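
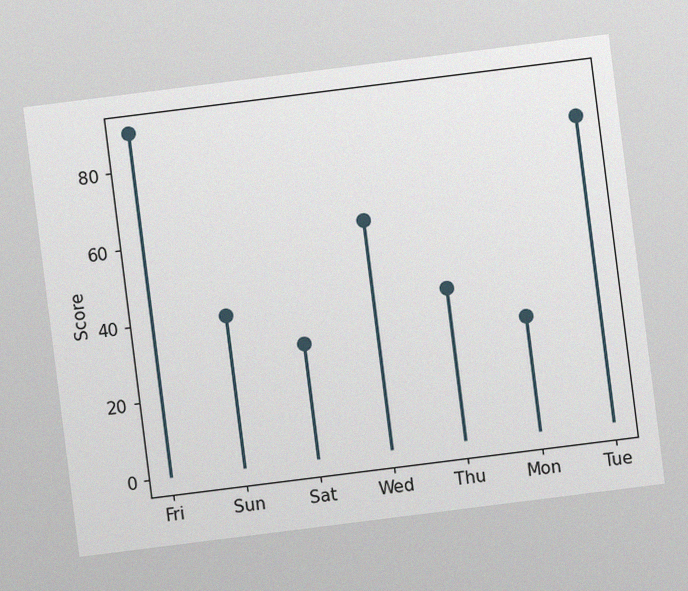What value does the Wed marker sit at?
The chart is tilted about 7° counter-clockwise, with some photo noise. The Wed marker sits at 60.

60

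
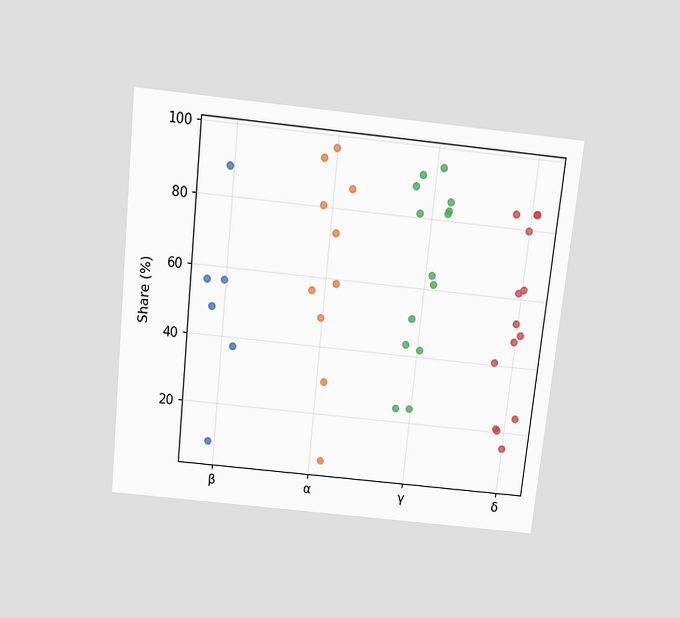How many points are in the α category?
10

The chart is tilted about 6° clockwise and viewed slightly from above. Counting the markers in the α column gives 10.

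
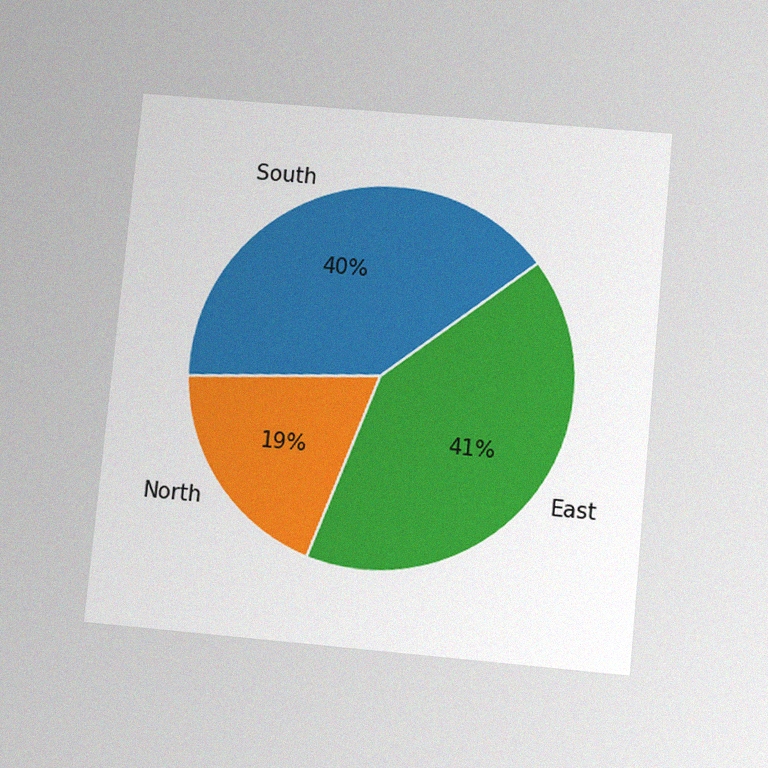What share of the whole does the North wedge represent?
19%

The chart is tilted about 5° clockwise and viewed slightly from below, with some photo noise. The North slice takes up 19% of the pie.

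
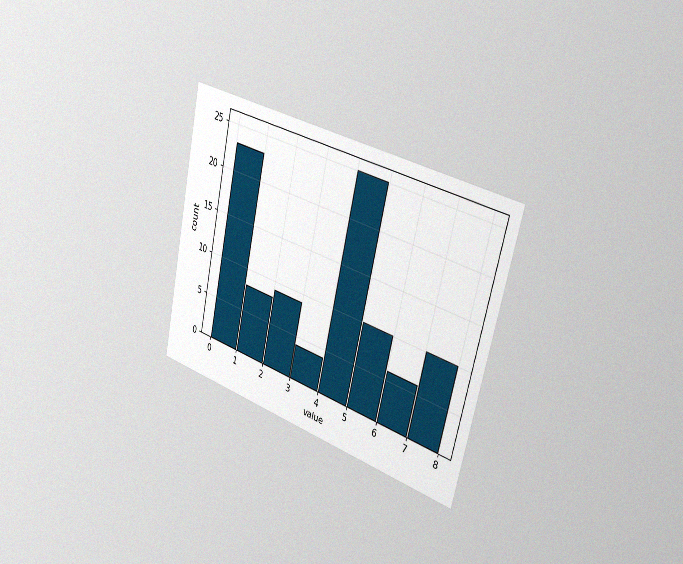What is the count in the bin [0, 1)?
The chart is tilted about 13° clockwise and viewed slightly from the right, with some photo noise. The [0, 1) bin has height 23.

23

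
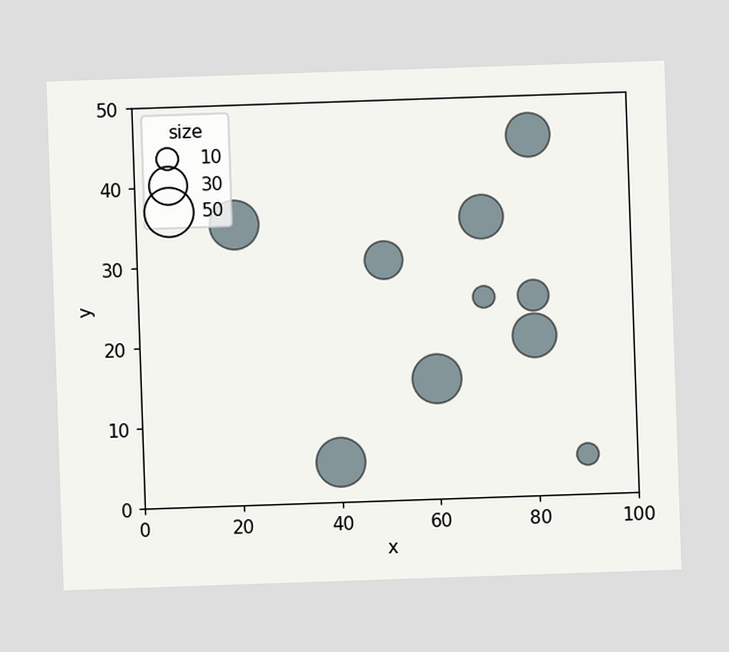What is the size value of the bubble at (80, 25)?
20

Matching the bubble at (80, 25) against the size legend gives 20.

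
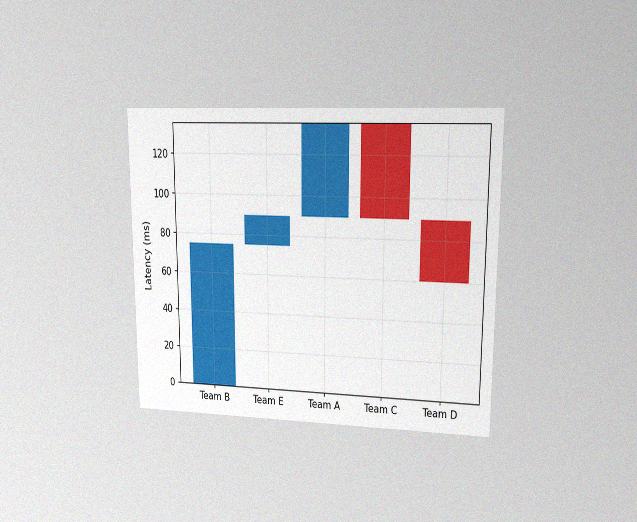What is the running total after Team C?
90ms

The chart is viewed at a slight angle, with some photo noise. After Team C the running total reaches 90ms.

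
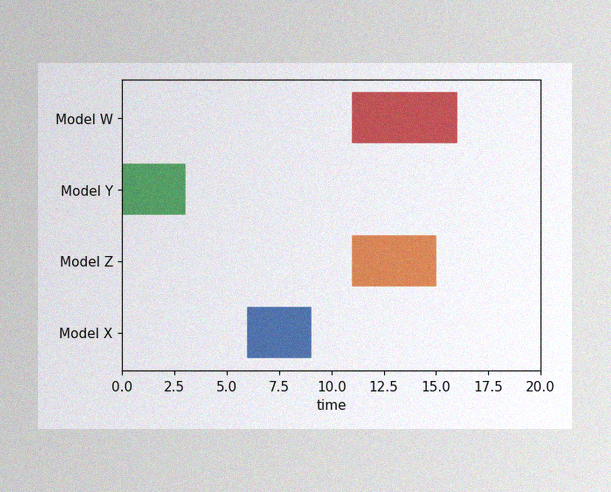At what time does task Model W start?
The image has some photo noise and uneven lighting. The Model W bar begins at t=11.

11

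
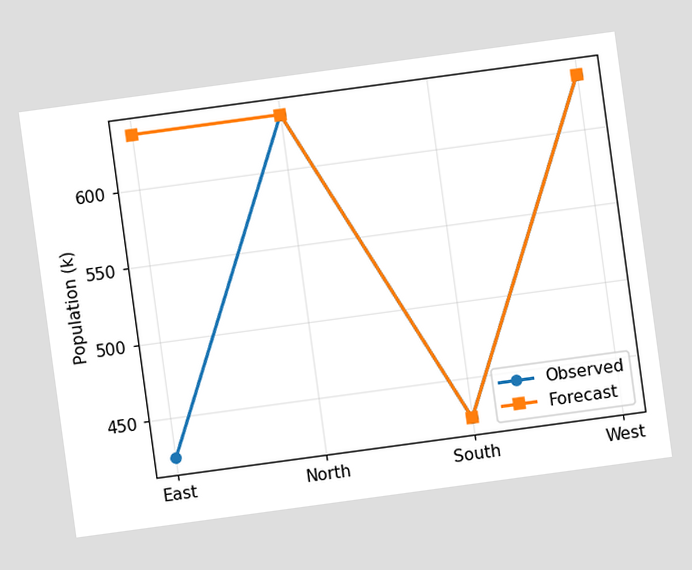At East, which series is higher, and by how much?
The chart is tilted about 8° counter-clockwise. At East, Forecast sits above the other line by 212k.

Forecast, by 212k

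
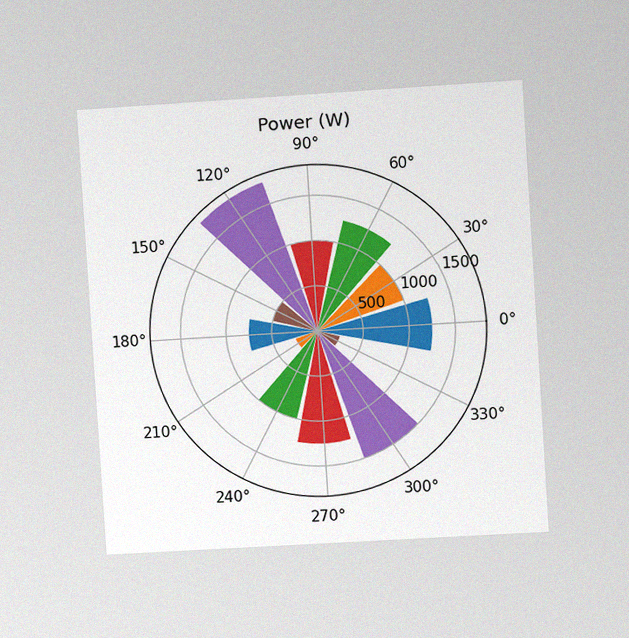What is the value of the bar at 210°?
The chart is tilted about 4° counter-clockwise and viewed at a slight angle, with some photo noise. The bar at 210° reaches 250W on the radial axis.

250W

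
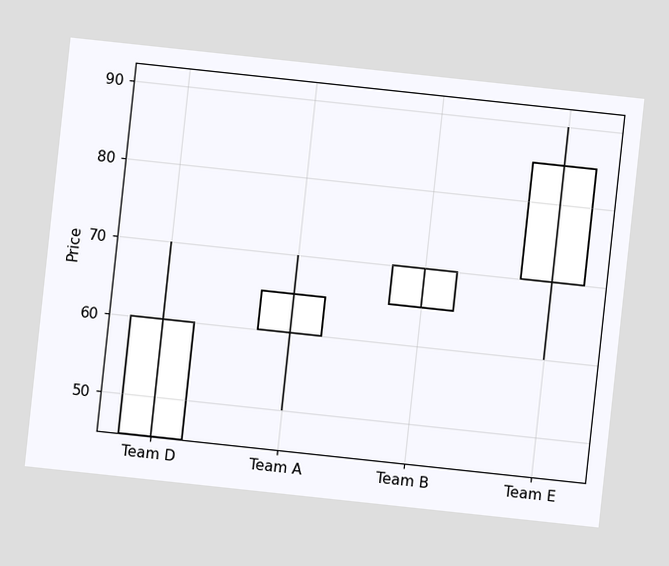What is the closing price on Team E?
85

The chart is tilted about 6° clockwise. The Team E candle closes at 85.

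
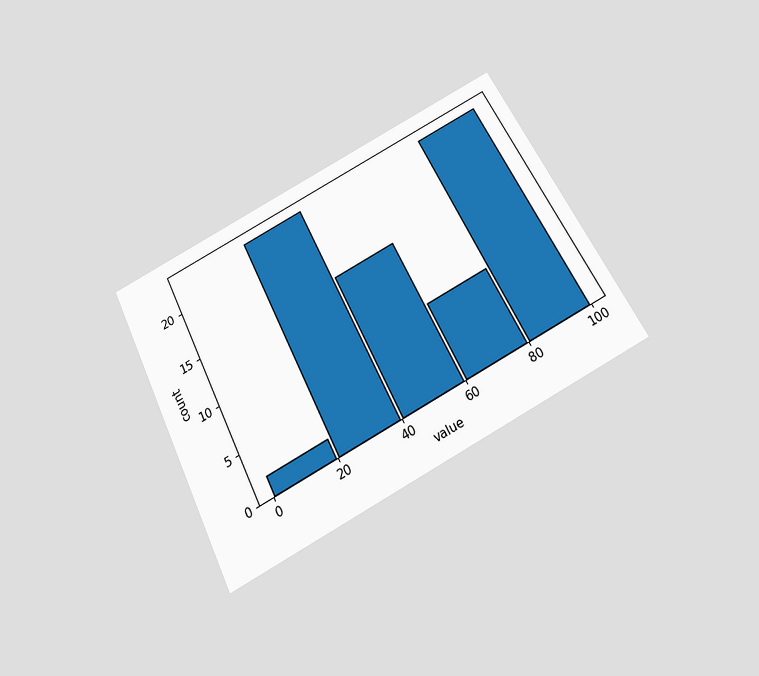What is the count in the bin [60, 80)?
8

The chart is tilted about 27° counter-clockwise and viewed slightly from below. The [60, 80) bin has height 8.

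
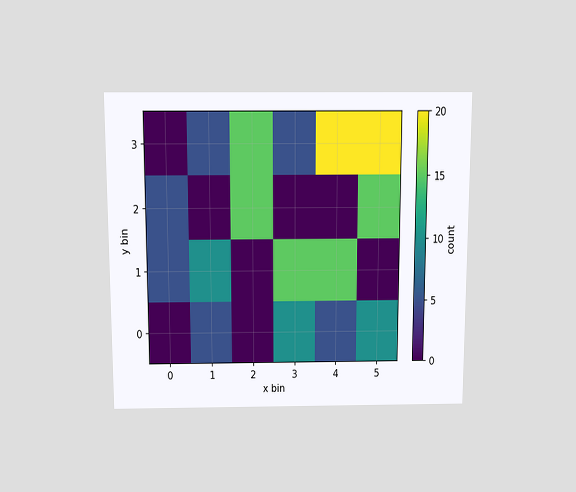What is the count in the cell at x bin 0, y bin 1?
5

The chart is viewed slightly from above. Matching the cell (0, 1) against the colorbar gives 5.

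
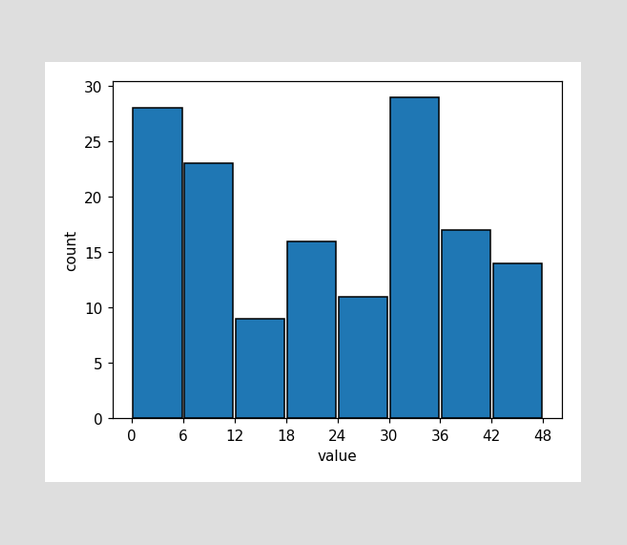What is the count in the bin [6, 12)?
The [6, 12) bin has height 23.

23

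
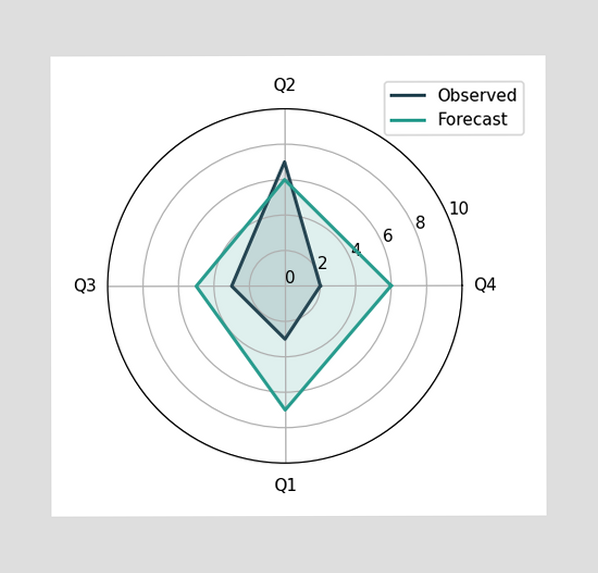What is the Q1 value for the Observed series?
On the Q1 axis, Observed reaches 3.

3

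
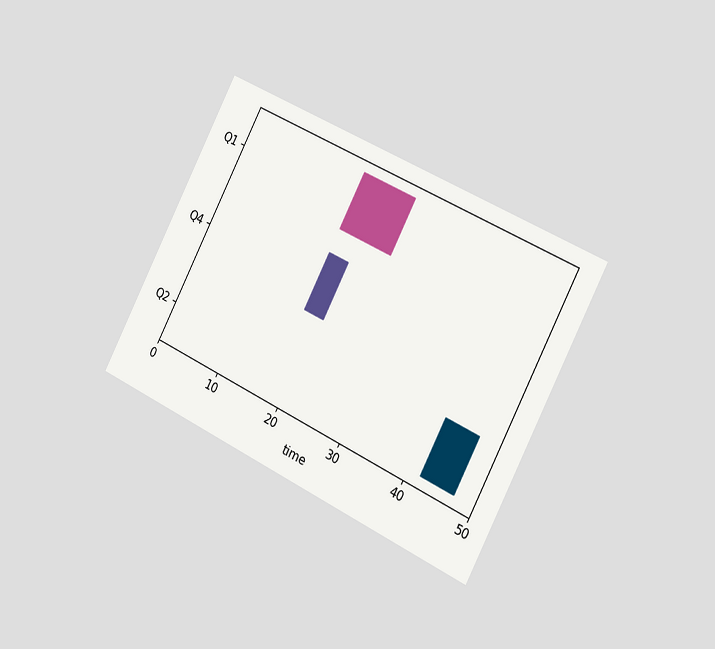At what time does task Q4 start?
The chart is tilted about 27° clockwise and viewed slightly from the right. The Q4 bar begins at t=18.

18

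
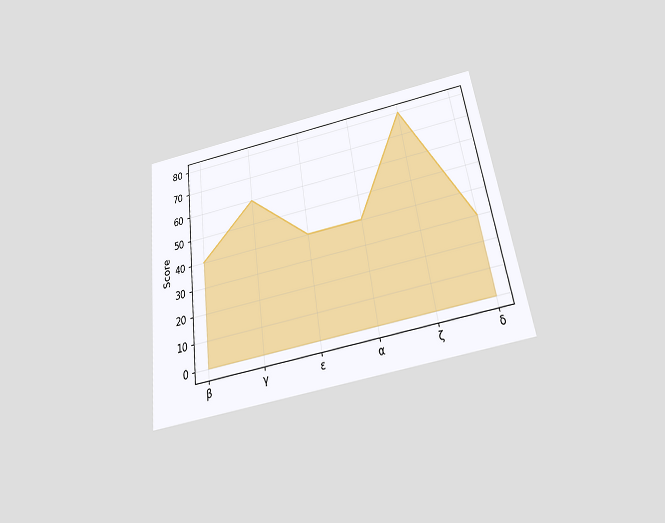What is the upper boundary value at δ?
30

The chart is tilted about 8° counter-clockwise and viewed slightly from below. At δ the upper boundary is at 30.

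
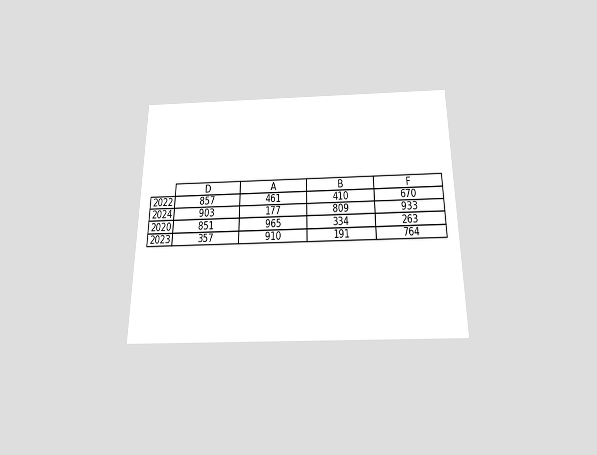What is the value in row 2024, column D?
The chart is viewed slightly from below. The (2024, D) cell reads 903.

903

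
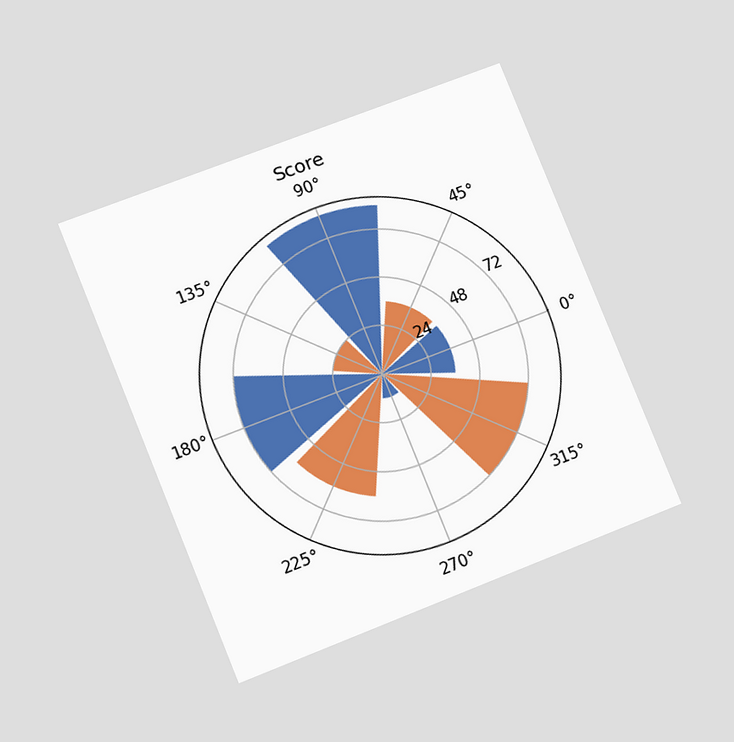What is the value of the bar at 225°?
60

The chart is tilted about 22° counter-clockwise and viewed at a slight angle. The bar at 225° reaches 60 on the radial axis.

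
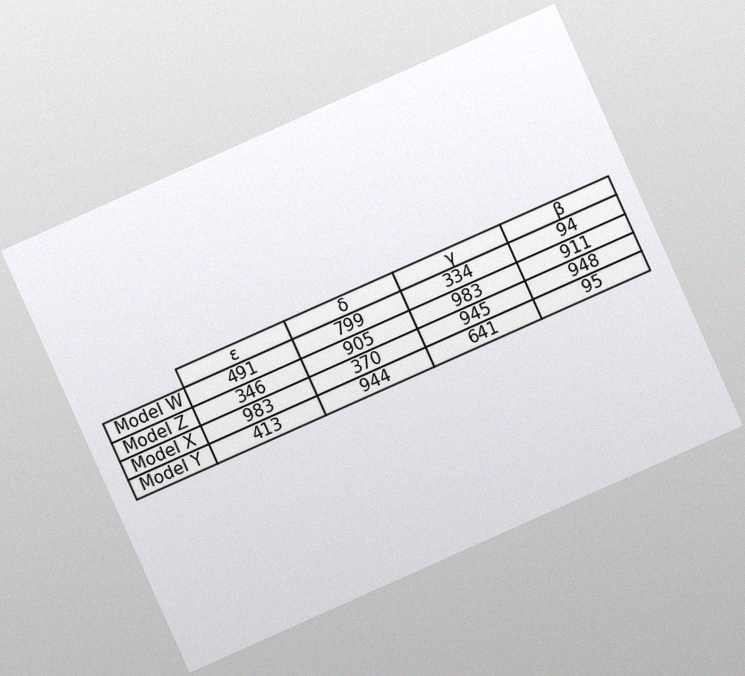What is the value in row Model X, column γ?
945

The chart is tilted about 24° counter-clockwise, with some photo noise. The (Model X, γ) cell reads 945.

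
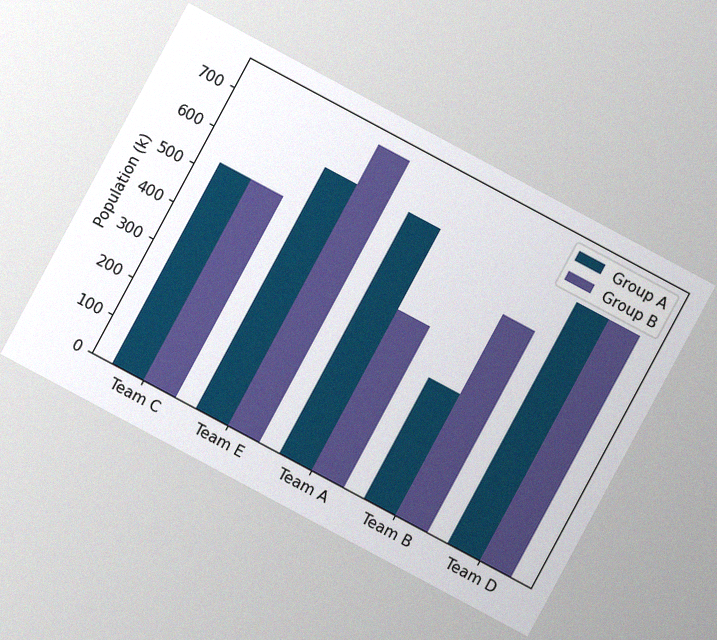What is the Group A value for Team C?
The chart is tilted about 28° clockwise, with some photo noise. The Group A bar at Team C reaches 530k on the y-axis.

530k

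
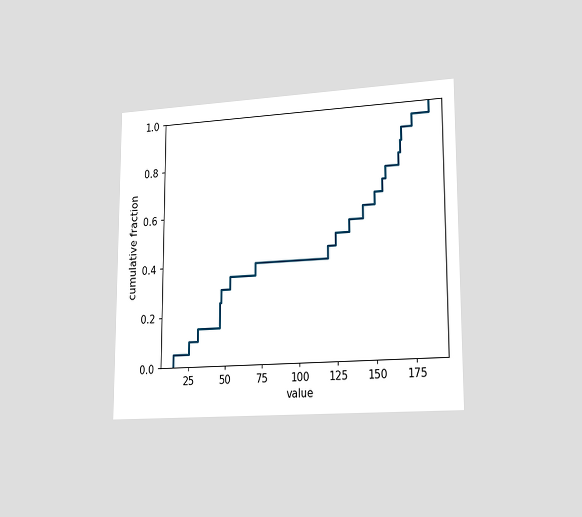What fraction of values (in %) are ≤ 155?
The chart is viewed slightly from the right. At x=155 the ECDF step is at 70%.

70%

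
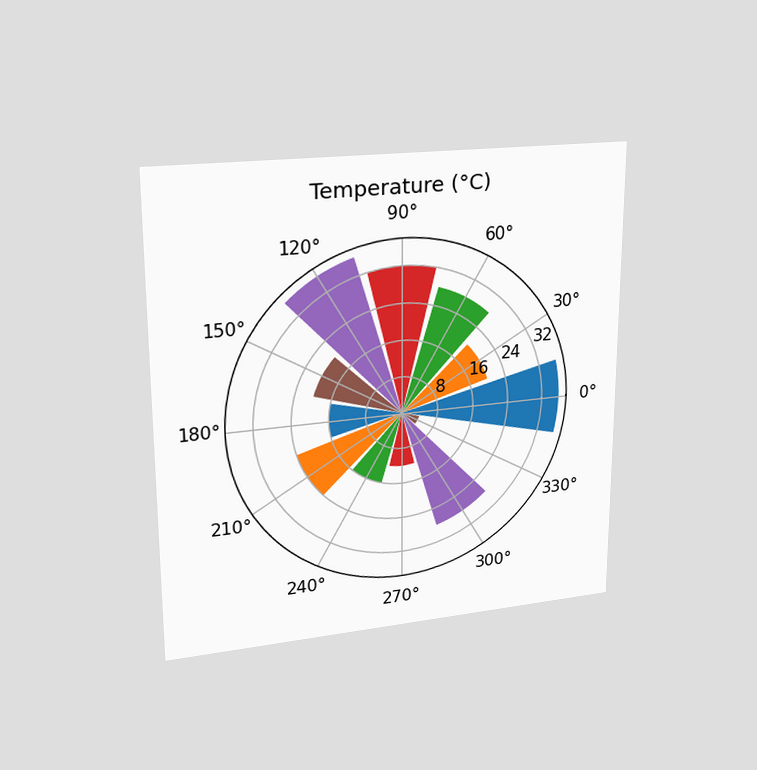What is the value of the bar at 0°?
The chart is viewed at a slight angle. The bar at 0° reaches 36°C on the radial axis.

36°C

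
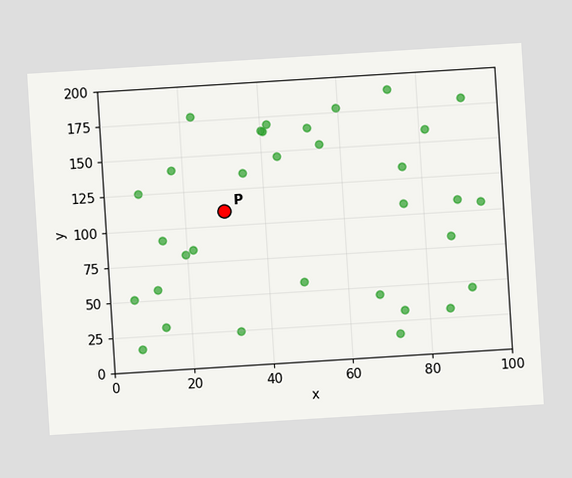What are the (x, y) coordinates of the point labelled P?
(30, 110)

The chart is tilted about 4° counter-clockwise. Following the gridlines from P to each axis, P sits at (30, 110).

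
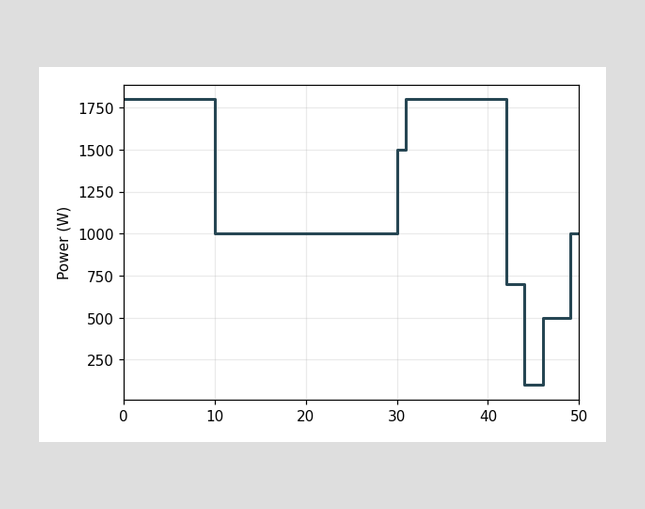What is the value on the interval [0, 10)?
On [0, 10) the step sits at 1800W.

1800W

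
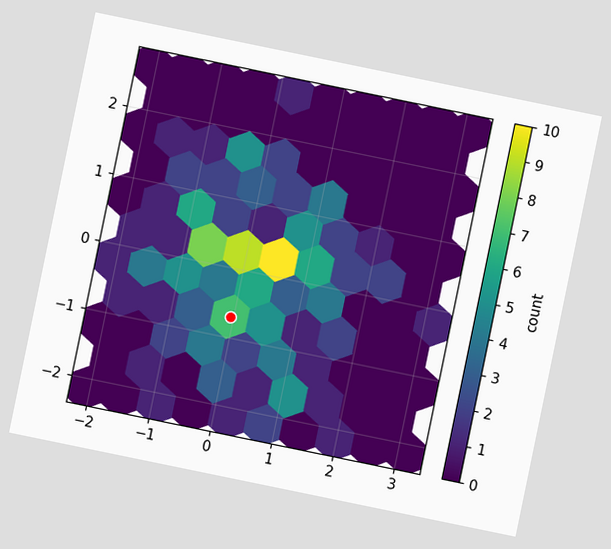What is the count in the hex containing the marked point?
The chart is tilted about 12° clockwise. The marked hex reads 7 on the colorbar.

7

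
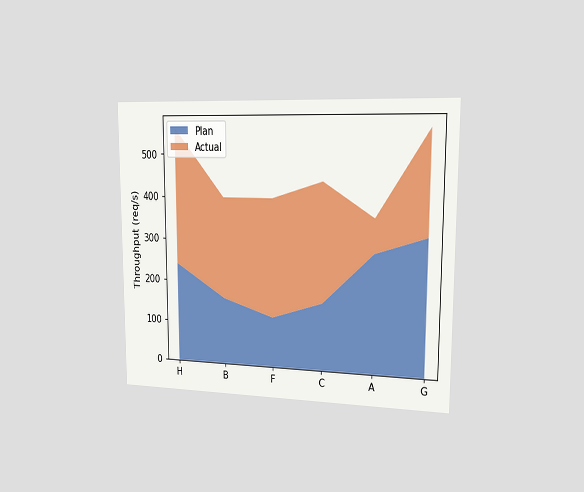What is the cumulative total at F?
The chart is viewed slightly from the right. The stacked total at F reaches 400req/s.

400req/s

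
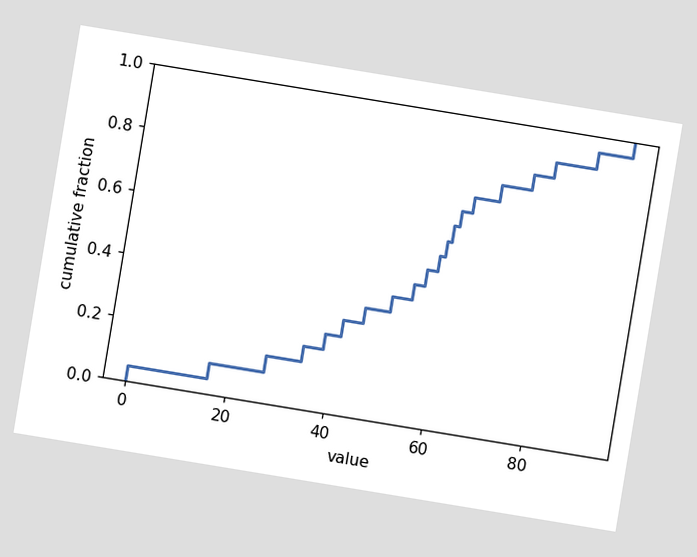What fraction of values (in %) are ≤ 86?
95%

The chart is tilted about 9° clockwise. At x=86 the ECDF step is at 95%.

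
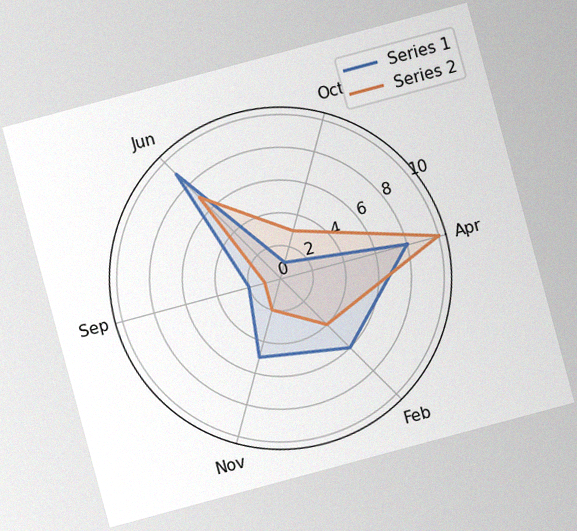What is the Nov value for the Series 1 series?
5

The chart is tilted about 15° counter-clockwise, with some photo noise. On the Nov axis, Series 1 reaches 5.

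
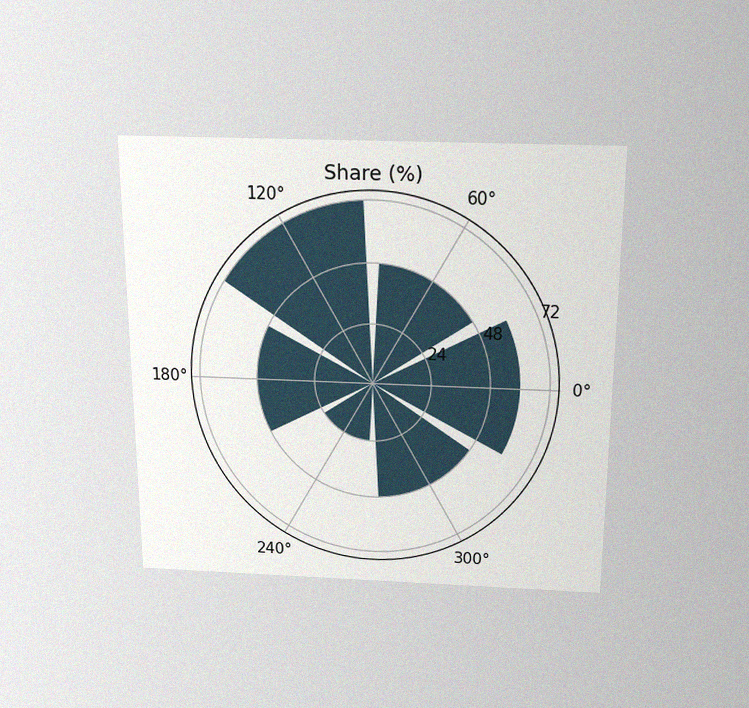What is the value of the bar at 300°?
The chart is viewed slightly from above, with some photo noise. The bar at 300° reaches 48% on the radial axis.

48%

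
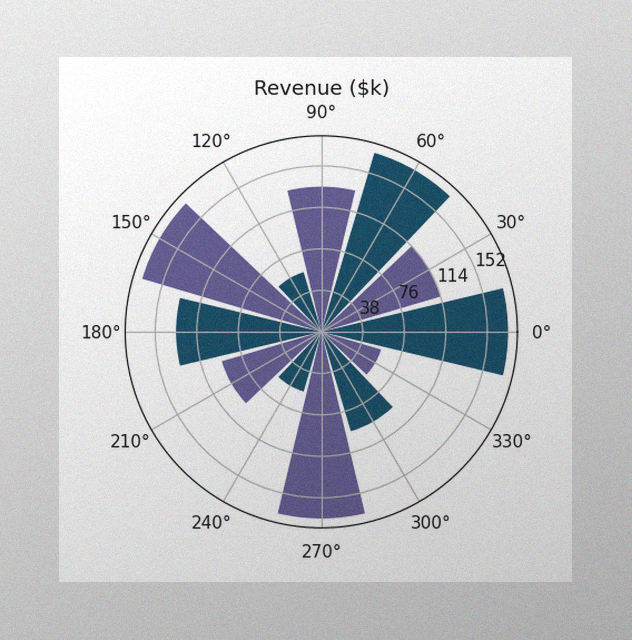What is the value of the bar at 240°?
The image has some photo noise and uneven lighting. The bar at 240° reaches $57k on the radial axis.

$57k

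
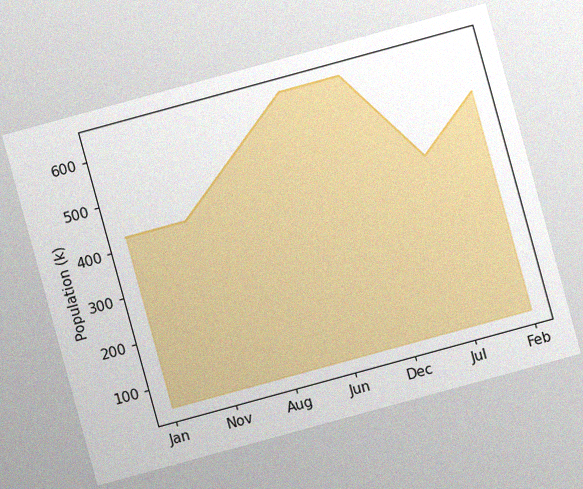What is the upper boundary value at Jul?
424k

The chart is tilted about 15° counter-clockwise, with some photo noise. At Jul the upper boundary is at 424k.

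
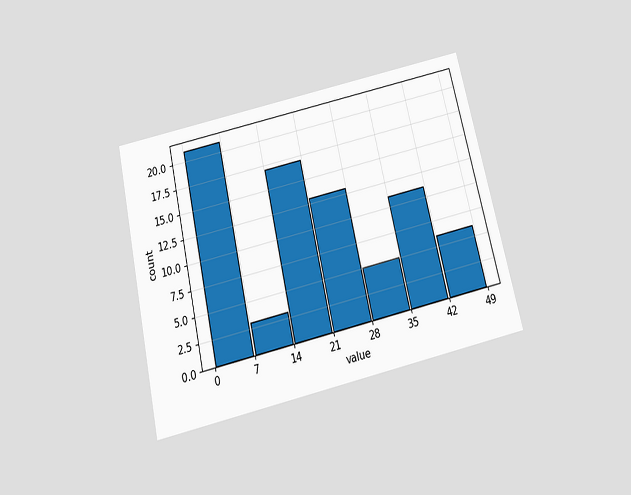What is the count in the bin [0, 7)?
21

The chart is tilted about 13° counter-clockwise and viewed slightly from below. The [0, 7) bin has height 21.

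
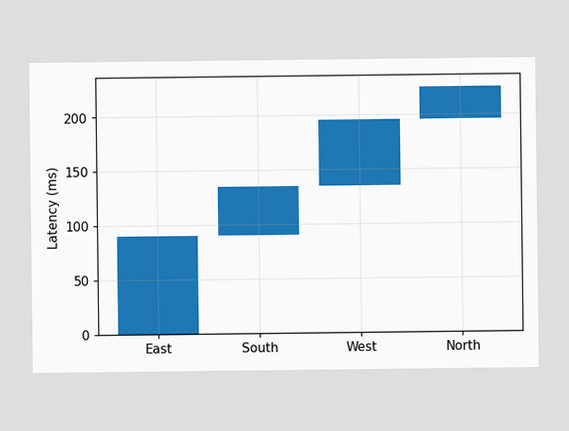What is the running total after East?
90ms

After East the running total reaches 90ms.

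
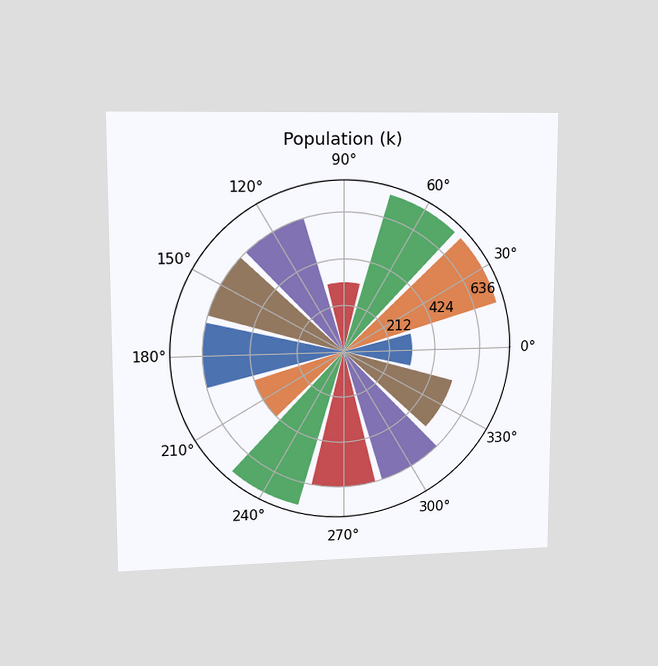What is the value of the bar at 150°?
The chart is viewed at a slight angle. The bar at 150° reaches 636k on the radial axis.

636k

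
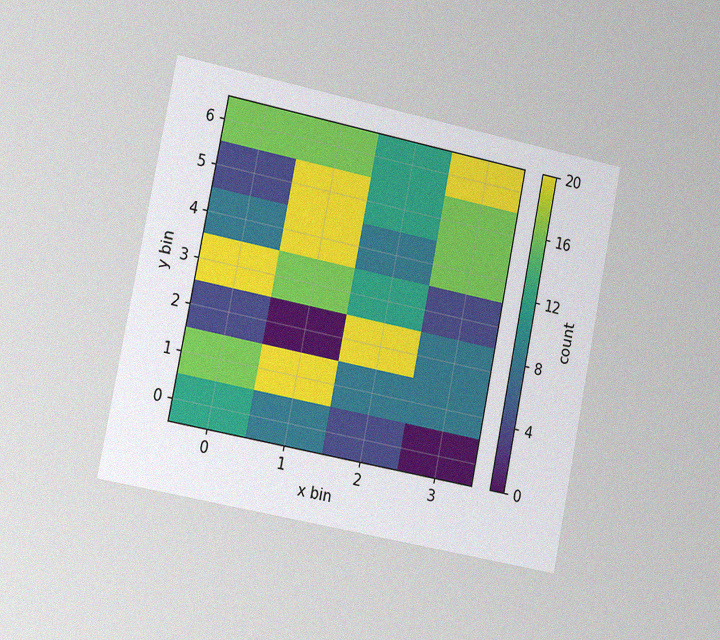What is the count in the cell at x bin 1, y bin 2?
The chart is tilted about 11° clockwise and viewed slightly from the left, with some photo noise. Matching the cell (1, 2) against the colorbar gives 0.

0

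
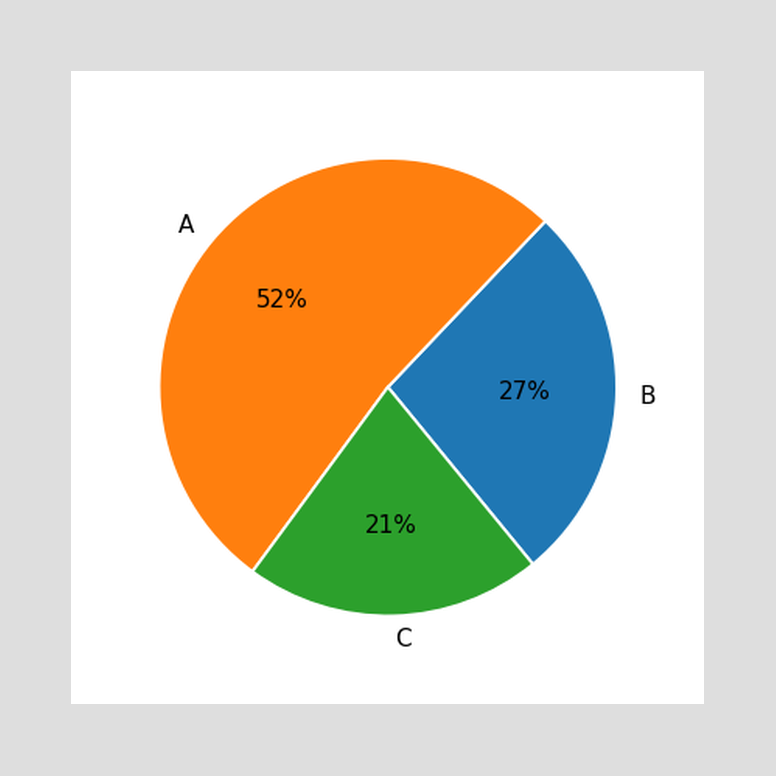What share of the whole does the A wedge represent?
The A slice takes up 52% of the pie.

52%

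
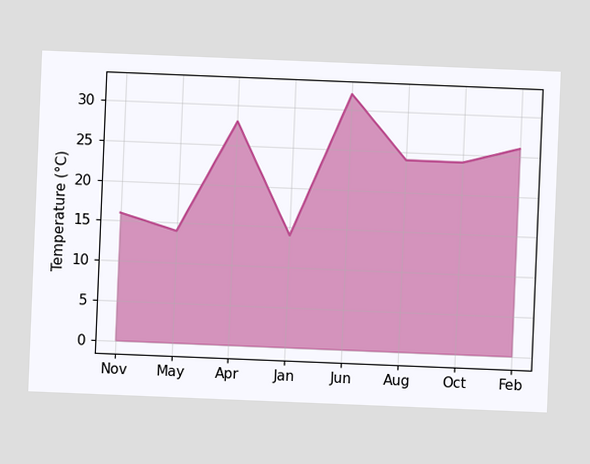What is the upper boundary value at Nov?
The chart is tilted about 2° clockwise. At Nov the upper boundary is at 16°C.

16°C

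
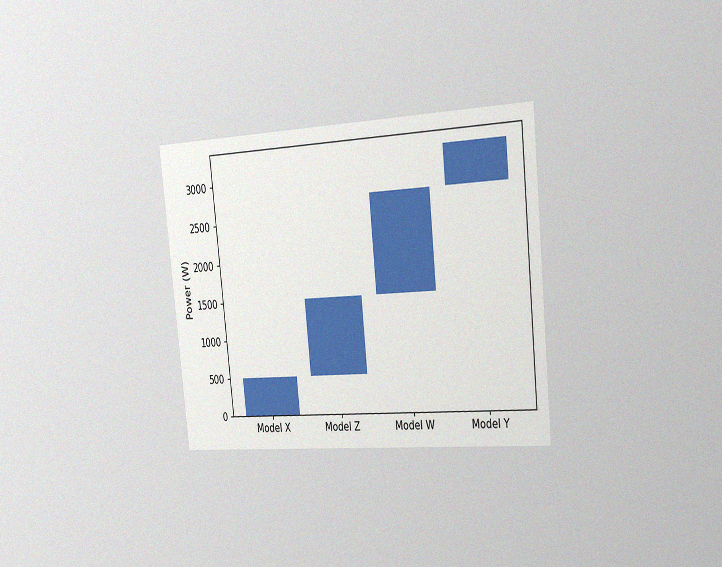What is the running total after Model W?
The chart is tilted about 6° counter-clockwise and viewed slightly from the right, with some photo noise. After Model W the running total reaches 2750W.

2750W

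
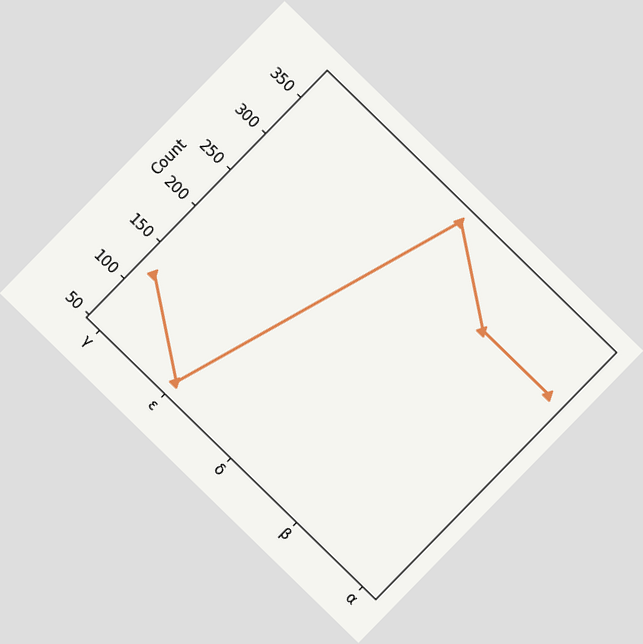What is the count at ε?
The chart is tilted about 44° clockwise. At ε, the line is at 62.

62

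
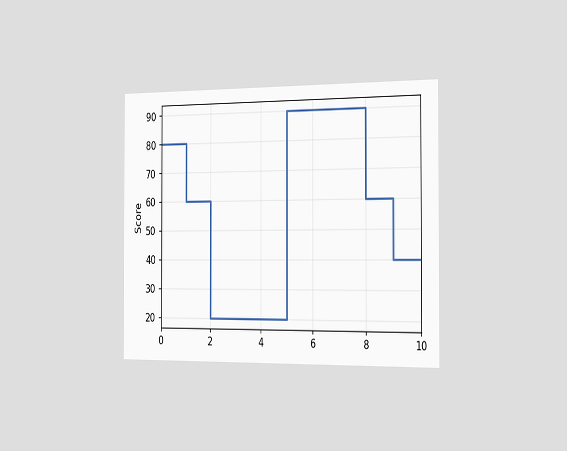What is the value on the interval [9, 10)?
The chart is viewed slightly from the right. On [9, 10) the step sits at 40.

40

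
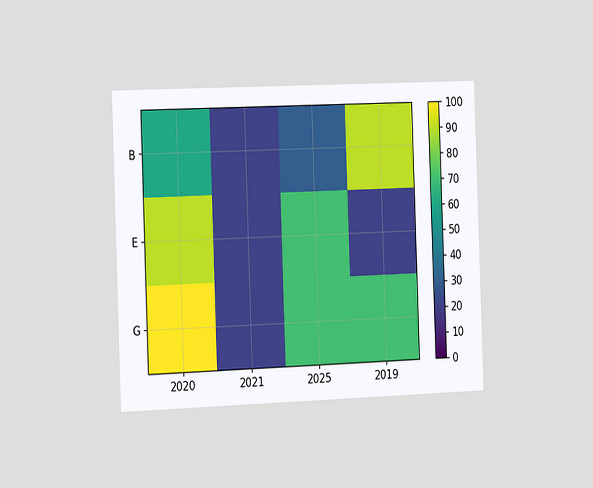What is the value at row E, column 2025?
70

The chart is tilted about 2° counter-clockwise and viewed slightly from the left. Matching cell (E, 2025) against the colorbar gives 70.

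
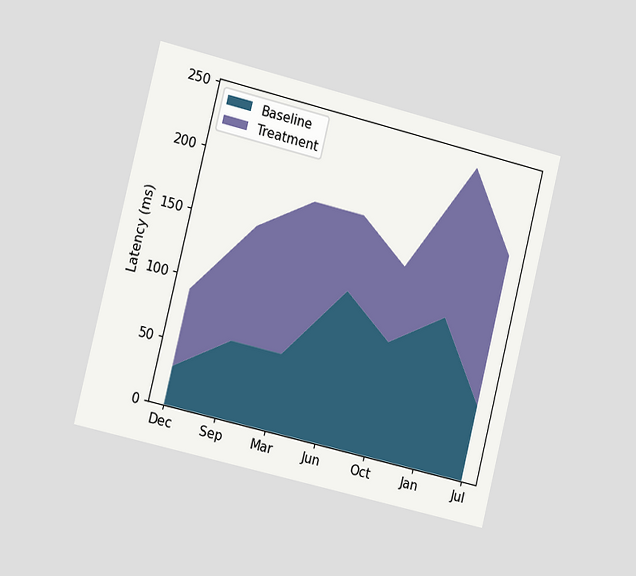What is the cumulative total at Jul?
The chart is tilted about 14° clockwise and viewed slightly from the left. The stacked total at Jul reaches 180ms.

180ms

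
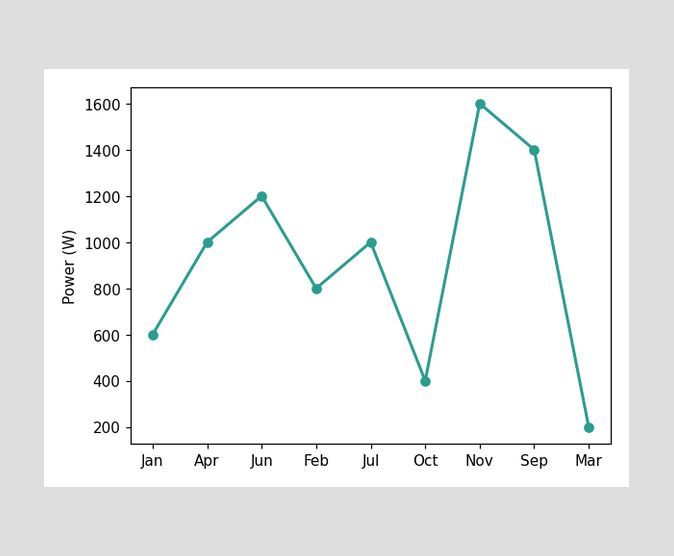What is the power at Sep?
At Sep, the line is at 1400W.

1400W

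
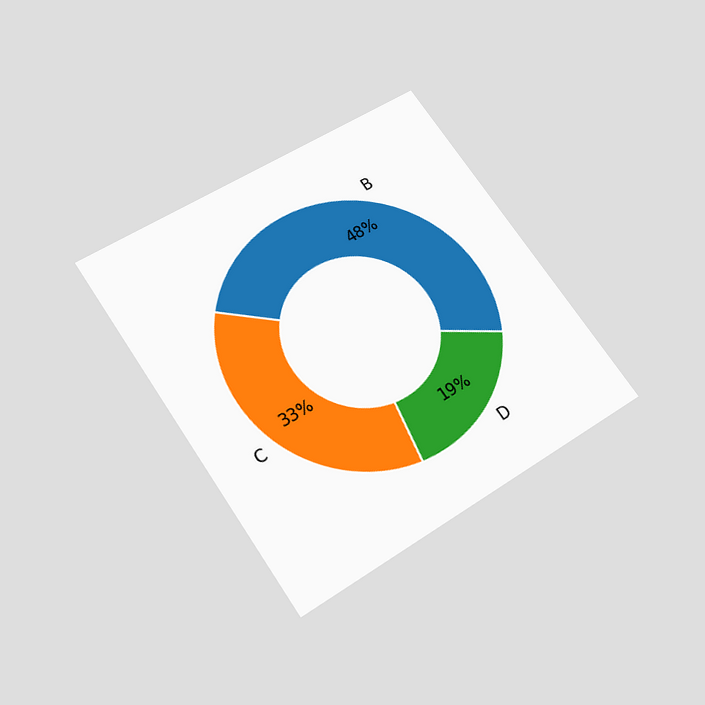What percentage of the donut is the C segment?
33%

The chart is tilted about 34° counter-clockwise and viewed slightly from below. The C segment takes up 33% of the ring.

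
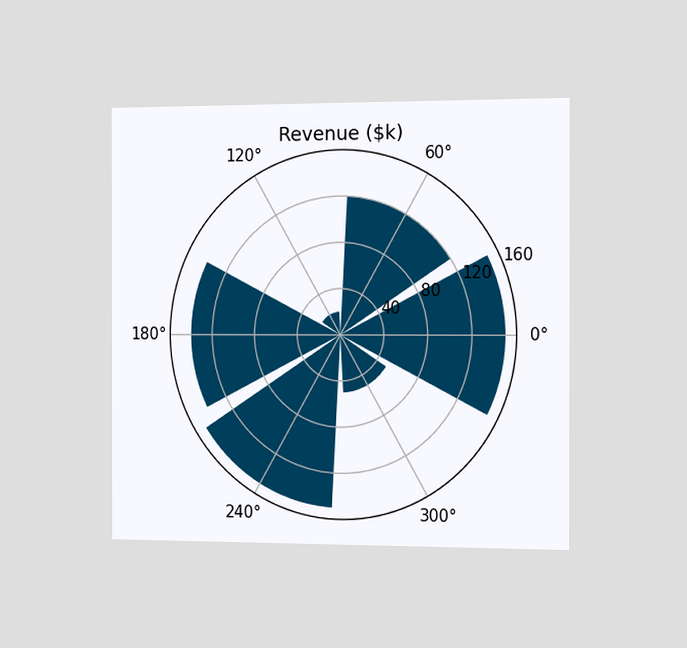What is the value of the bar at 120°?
The chart is viewed slightly from the right. The bar at 120° reaches $20k on the radial axis.

$20k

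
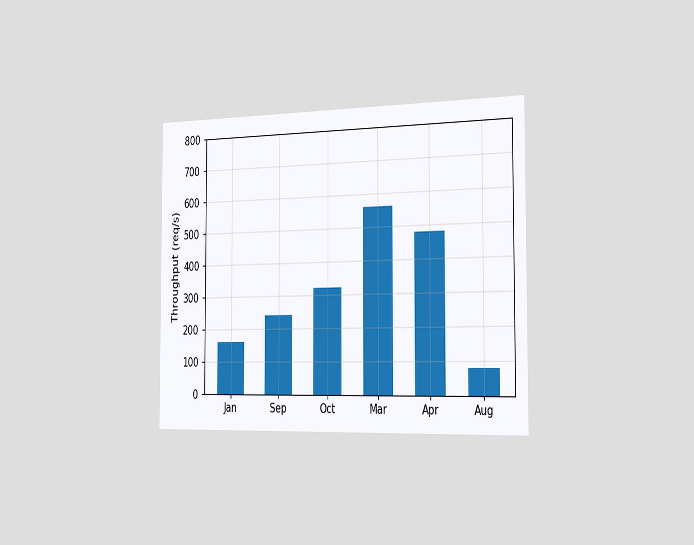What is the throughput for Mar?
560req/s

The chart is viewed slightly from the right. Reading along the chart's y-axis, the Mar bar reaches 560req/s.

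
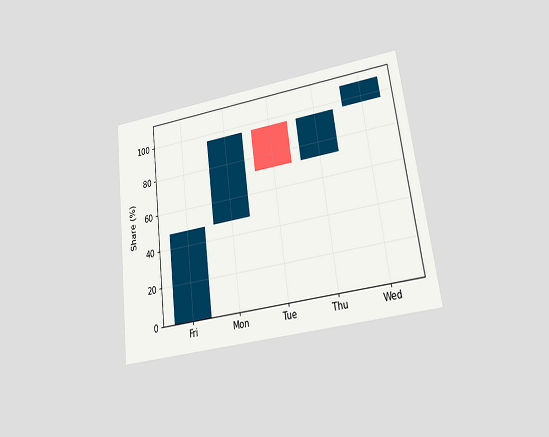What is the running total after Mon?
96%

The chart is tilted about 7° counter-clockwise and viewed at a slight angle. After Mon the running total reaches 96%.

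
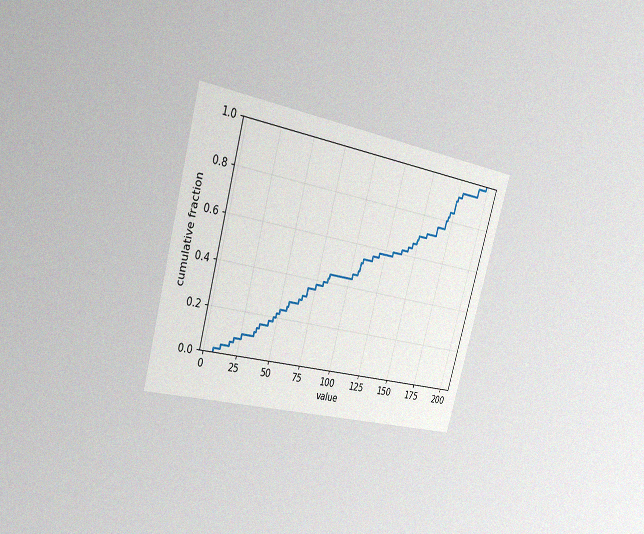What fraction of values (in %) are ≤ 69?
The chart is tilted about 16° clockwise and viewed slightly from the left, with some photo noise. At x=69 the ECDF step is at 36%.

36%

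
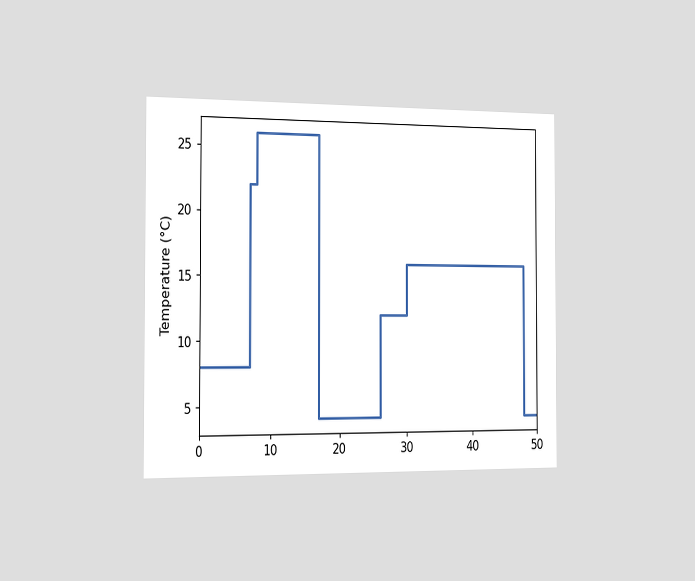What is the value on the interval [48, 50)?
The chart is viewed slightly from the left. On [48, 50) the step sits at 4°C.

4°C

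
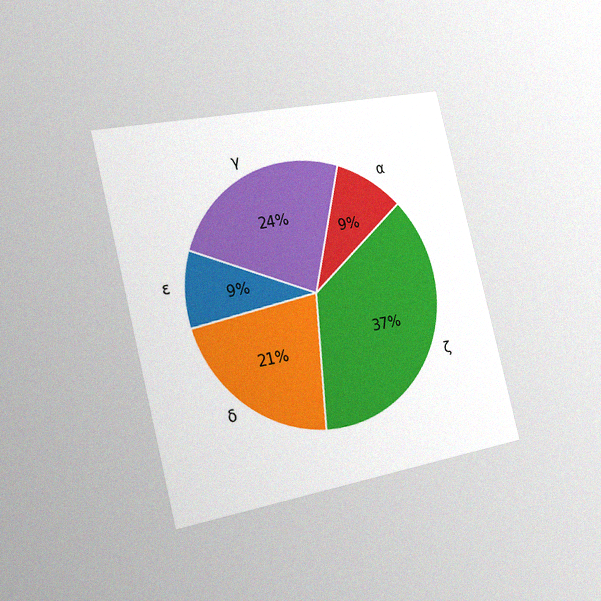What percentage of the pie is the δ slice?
The chart is tilted about 14° counter-clockwise and viewed slightly from the left, with some photo noise. The δ slice takes up 21% of the pie.

21%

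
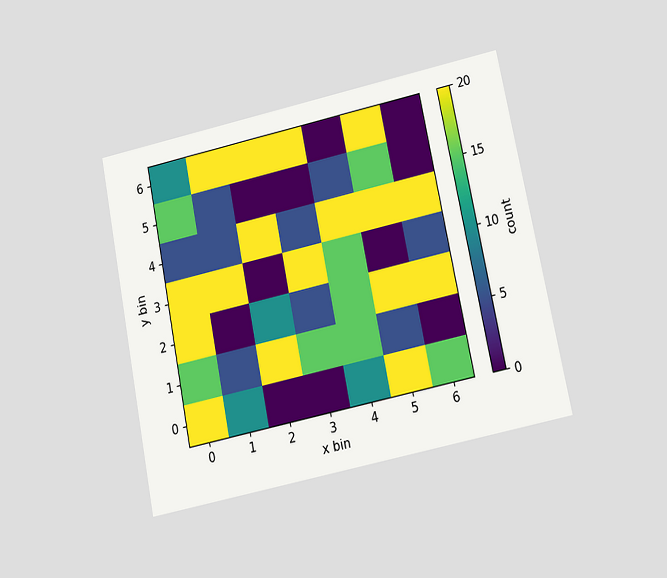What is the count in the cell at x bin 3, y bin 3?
The chart is tilted about 11° counter-clockwise and viewed at a slight angle. Matching the cell (3, 3) against the colorbar gives 20.

20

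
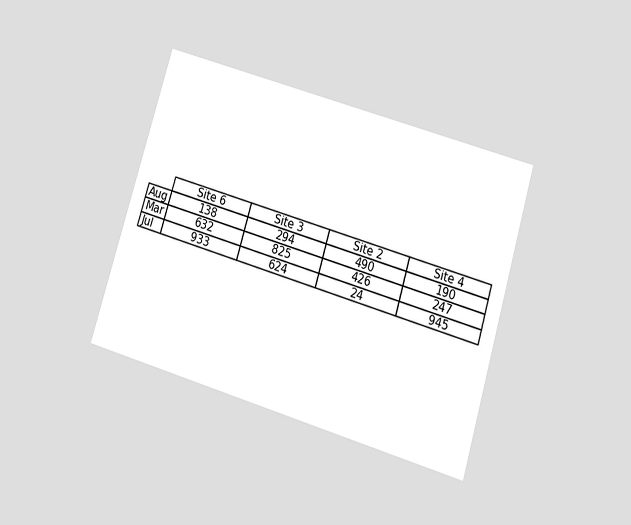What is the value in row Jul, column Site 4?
The chart is tilted about 17° clockwise and viewed slightly from below. The (Jul, Site 4) cell reads 945.

945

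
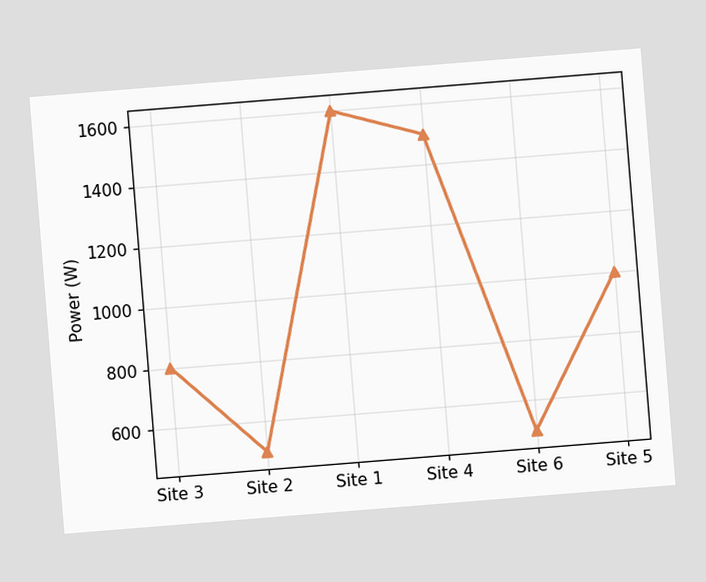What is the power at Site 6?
The chart is tilted about 5° counter-clockwise. At Site 6, the line is at 500W.

500W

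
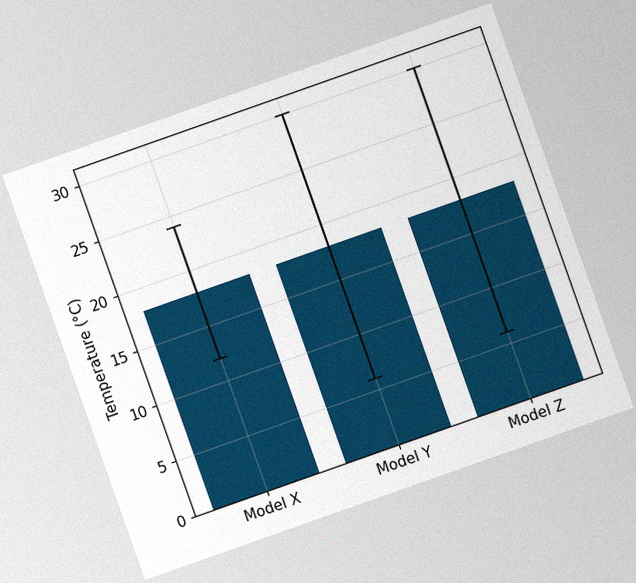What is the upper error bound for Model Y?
The chart is tilted about 19° counter-clockwise, with some photo noise. The Model Y bar's upper whisker reaches 30°C.

30°C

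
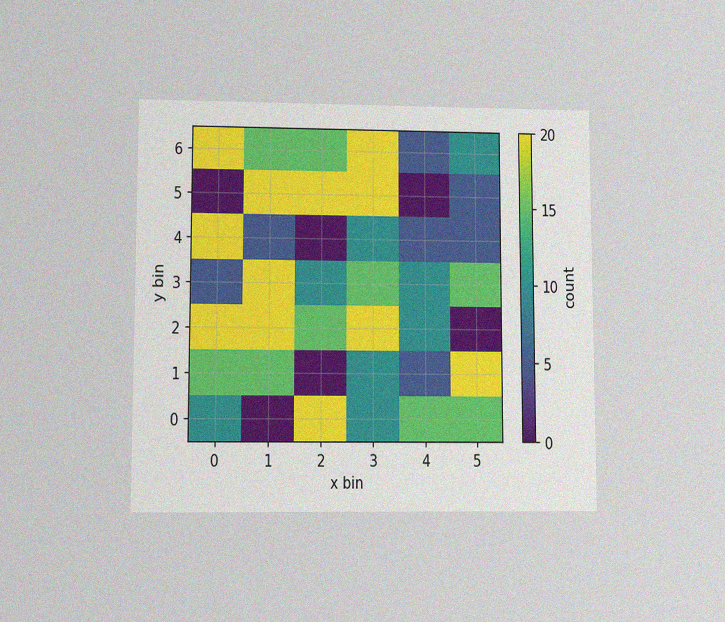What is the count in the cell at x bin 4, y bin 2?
10

The chart is viewed at a slight angle, with some photo noise. Matching the cell (4, 2) against the colorbar gives 10.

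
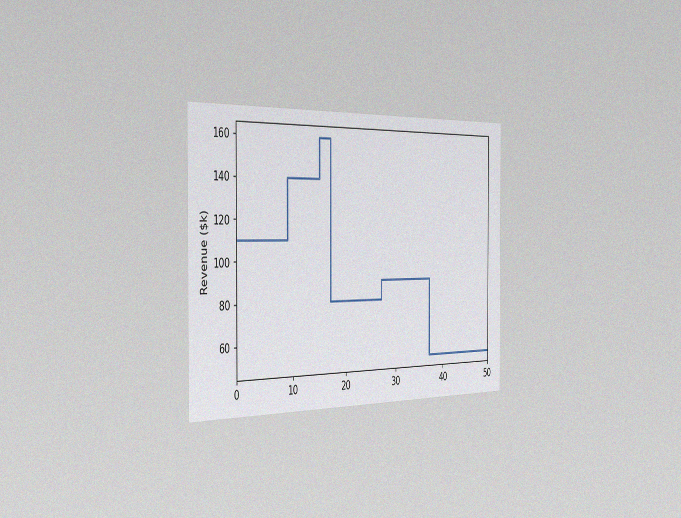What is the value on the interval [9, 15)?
$140k

The chart is viewed slightly from the left, with some photo noise. On [9, 15) the step sits at $140k.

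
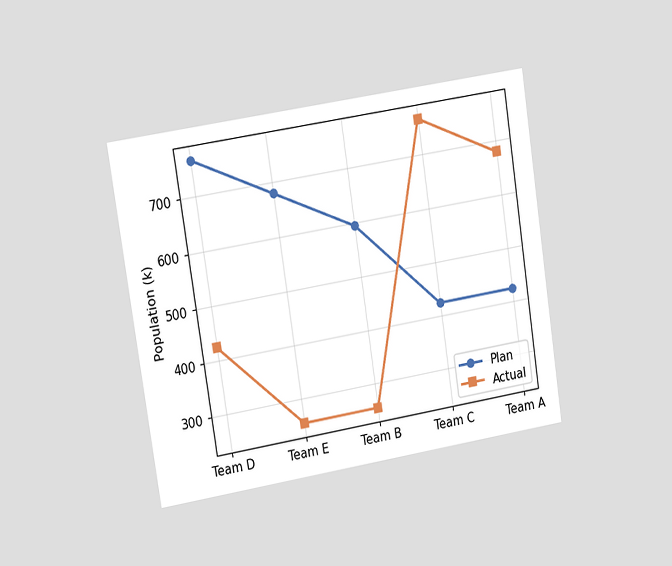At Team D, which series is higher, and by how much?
The chart is tilted about 9° counter-clockwise and viewed at a slight angle. At Team D, Plan sits above the other line by 340k.

Plan, by 340k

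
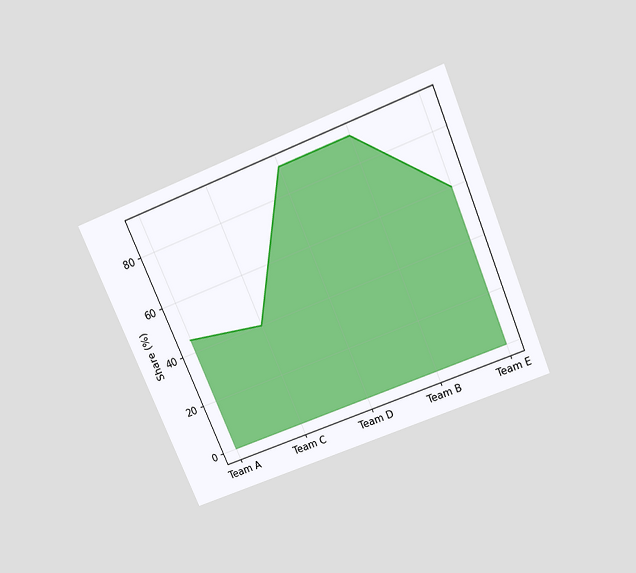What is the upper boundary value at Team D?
90%

The chart is tilted about 23° counter-clockwise and viewed slightly from above. At Team D the upper boundary is at 90%.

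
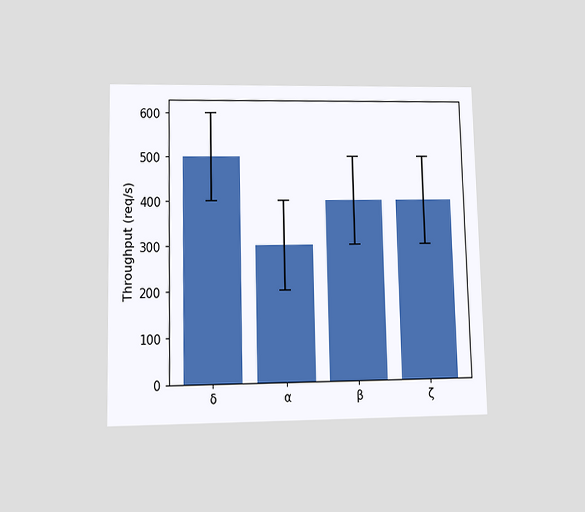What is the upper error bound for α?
400req/s

The chart is viewed at a slight angle. The α bar's upper whisker reaches 400req/s.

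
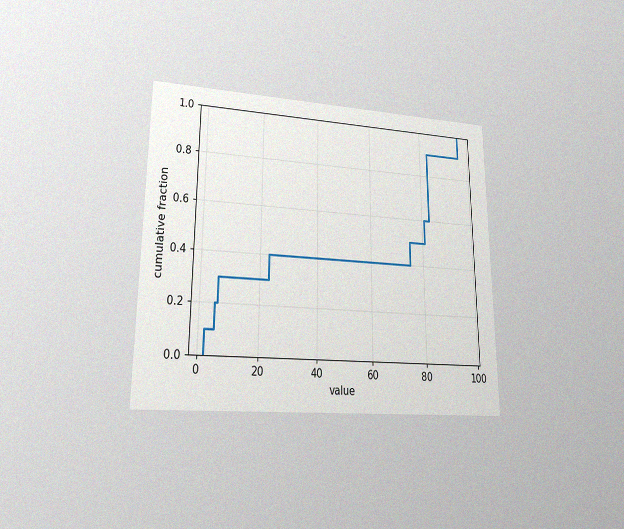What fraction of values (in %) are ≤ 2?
10%

The chart is viewed at a slight angle, with some photo noise. At x=2 the ECDF step is at 10%.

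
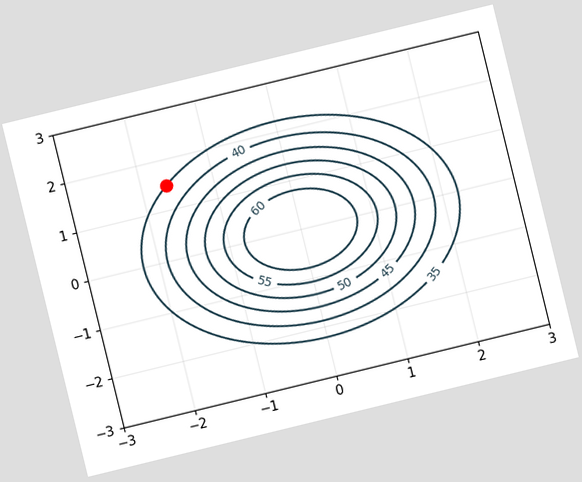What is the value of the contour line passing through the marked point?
35

The chart is tilted about 14° counter-clockwise. The marked point sits on the contour labelled 35.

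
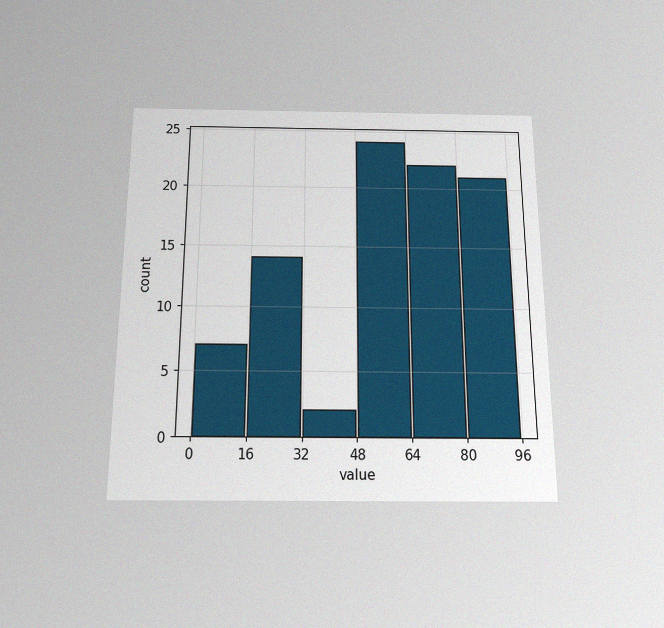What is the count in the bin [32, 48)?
2

The chart is viewed slightly from below, with some photo noise. The [32, 48) bin has height 2.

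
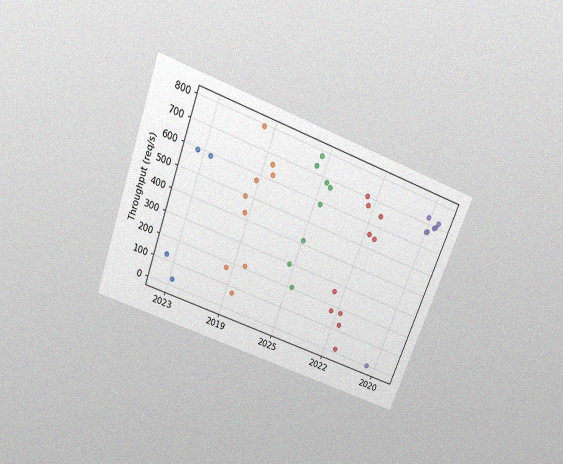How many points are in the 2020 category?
7

The chart is tilted about 21° clockwise and viewed slightly from above, with some photo noise. Counting the markers in the 2020 column gives 7.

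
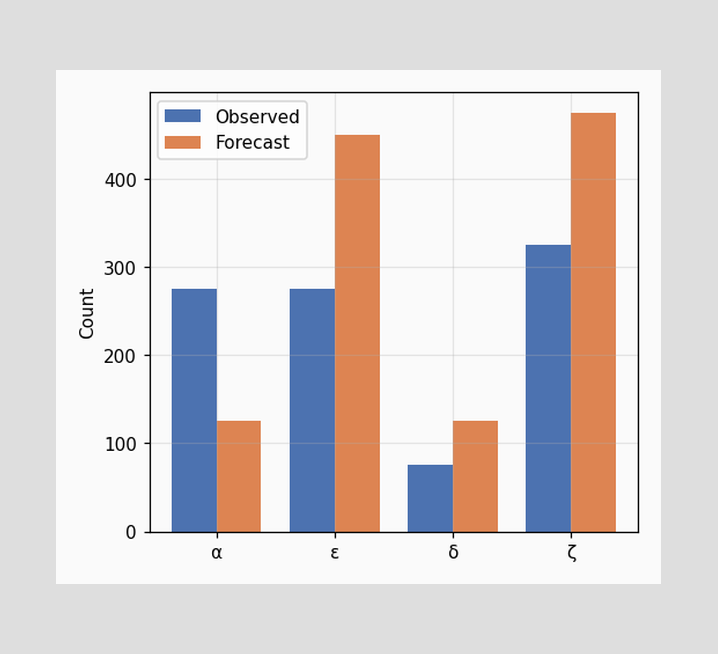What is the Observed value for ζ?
The Observed bar at ζ reaches 325 on the y-axis.

325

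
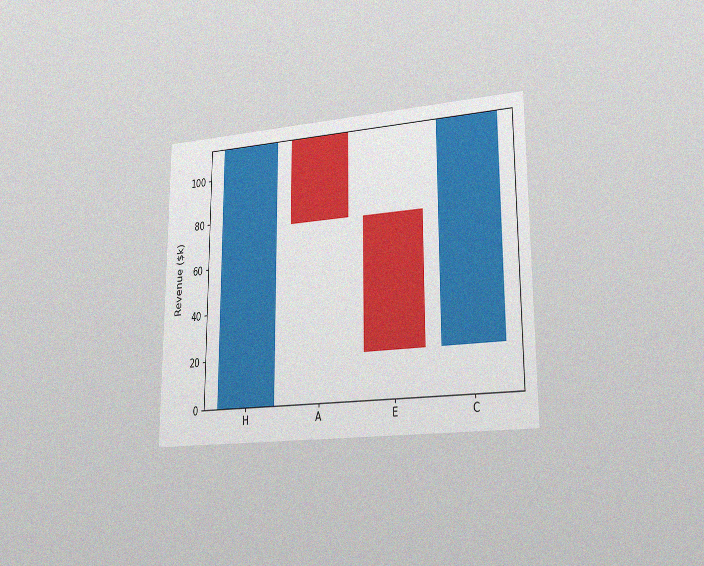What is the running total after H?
The chart is viewed slightly from the right, with some photo noise. After H the running total reaches $114k.

$114k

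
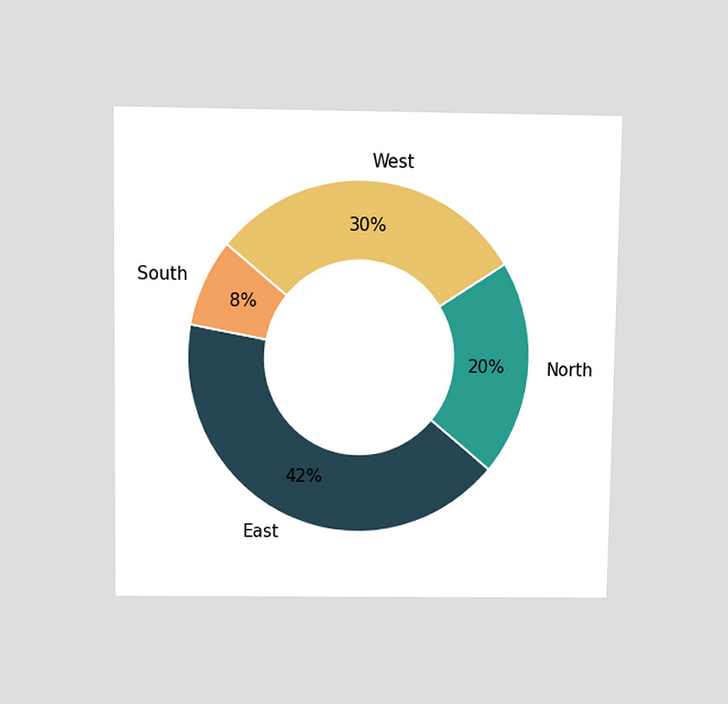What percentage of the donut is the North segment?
20%

The chart is viewed slightly from above. The North segment takes up 20% of the ring.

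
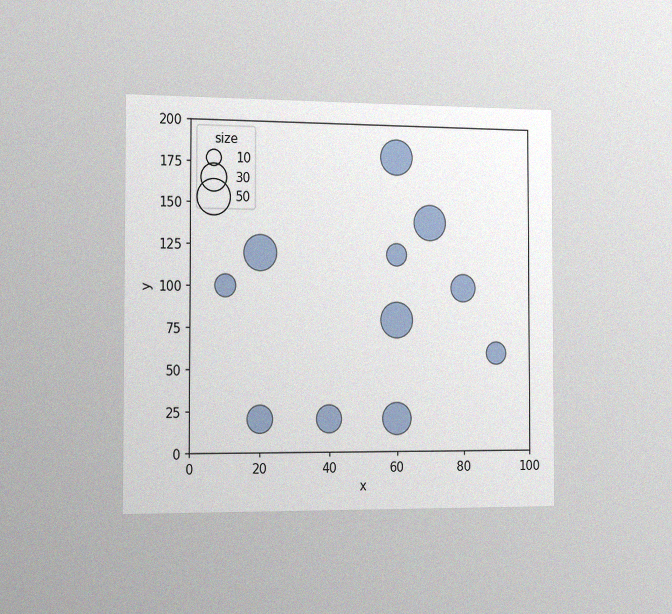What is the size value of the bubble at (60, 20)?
The chart is viewed slightly from the left, with some photo noise. Matching the bubble at (60, 20) against the size legend gives 40.

40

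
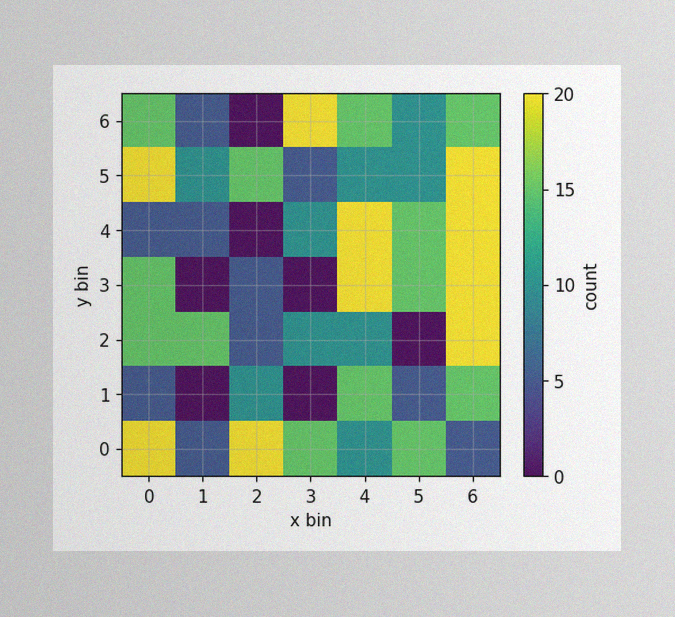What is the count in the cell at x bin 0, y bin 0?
The image has some photo noise and uneven lighting. Matching the cell (0, 0) against the colorbar gives 20.

20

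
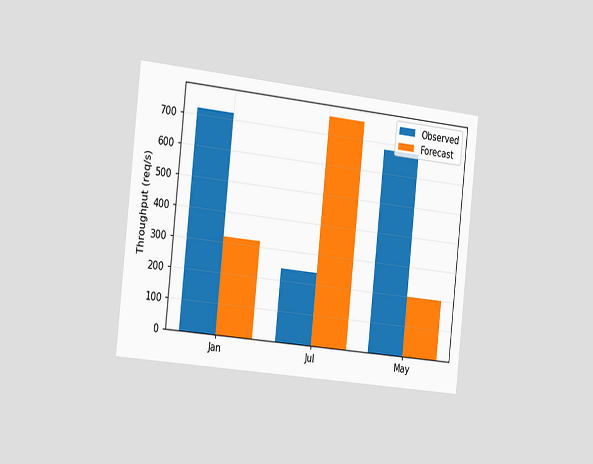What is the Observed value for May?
The chart is tilted about 6° clockwise and viewed slightly from the left. The Observed bar at May reaches 680req/s on the y-axis.

680req/s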